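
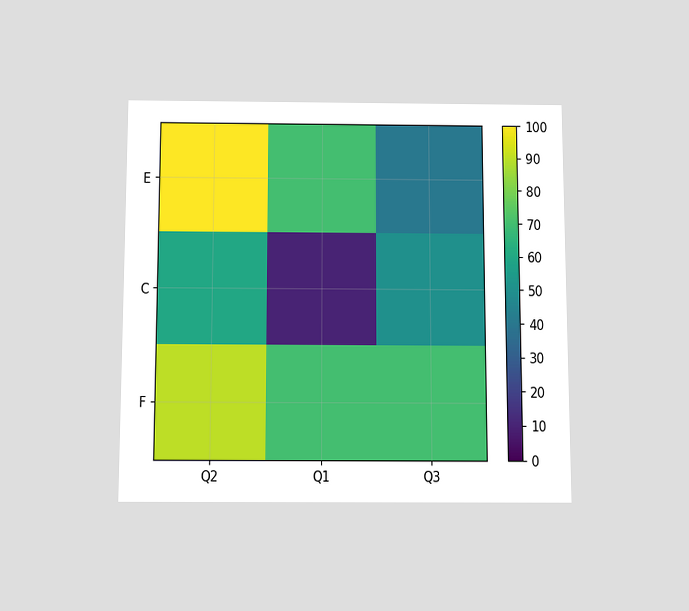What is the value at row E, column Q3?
The chart is viewed slightly from below. Matching cell (E, Q3) against the colorbar gives 40.

40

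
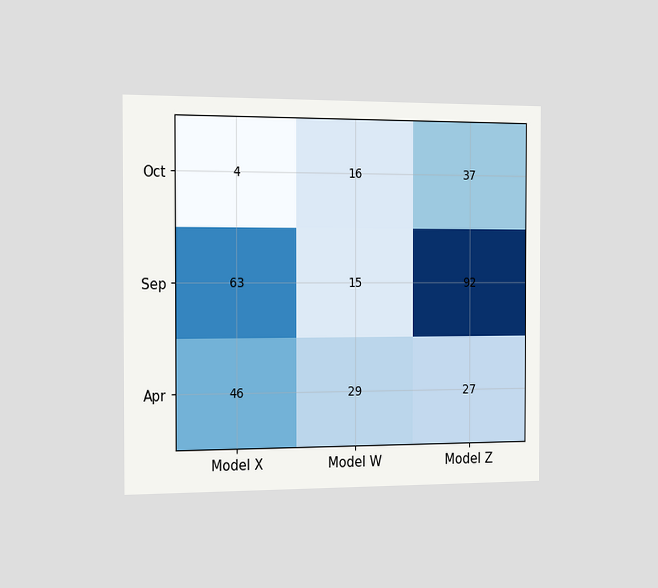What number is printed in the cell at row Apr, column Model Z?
27

The chart is viewed slightly from the left. The (Apr, Model Z) cell reads 27.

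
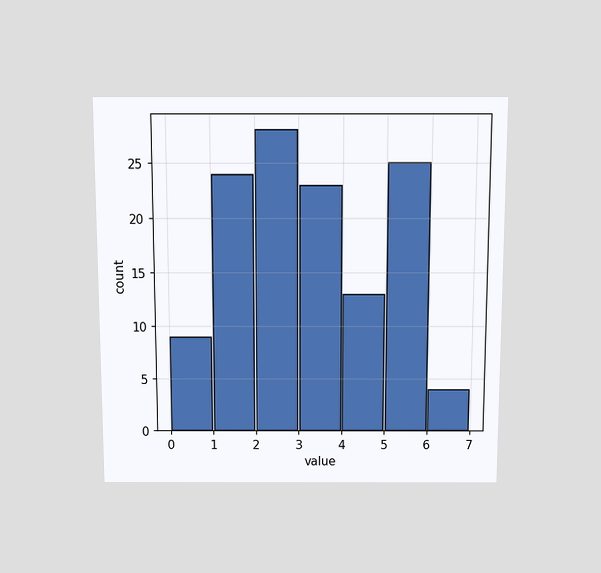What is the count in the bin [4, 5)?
13

The chart is viewed slightly from above. The [4, 5) bin has height 13.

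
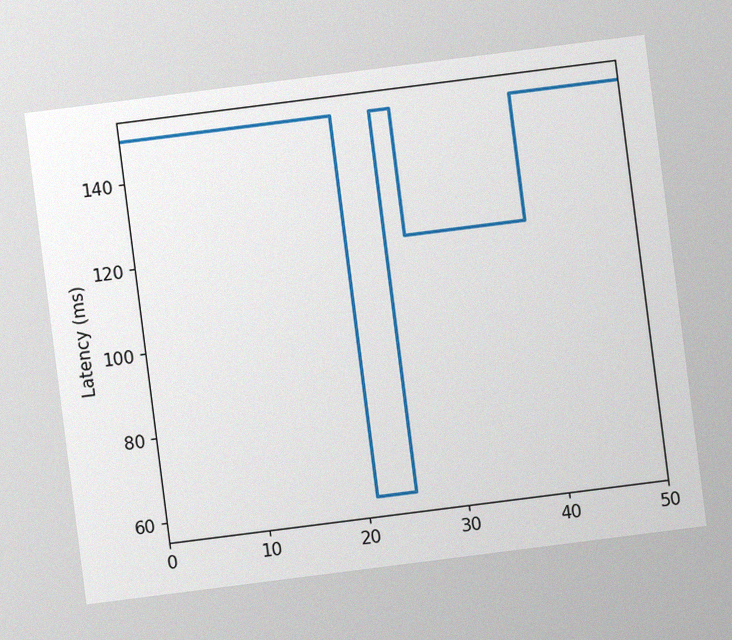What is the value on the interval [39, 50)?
150ms

The chart is tilted about 7° counter-clockwise, with some photo noise. On [39, 50) the step sits at 150ms.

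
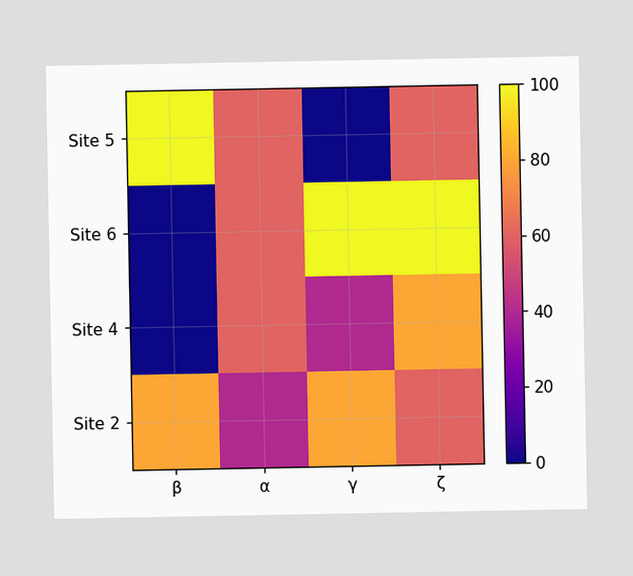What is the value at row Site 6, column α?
Matching cell (Site 6, α) against the colorbar gives 60.

60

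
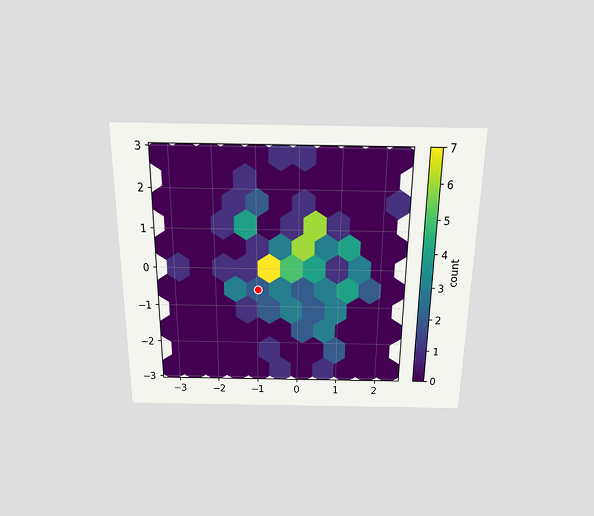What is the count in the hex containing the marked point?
2

The chart is viewed slightly from above. The marked hex reads 2 on the colorbar.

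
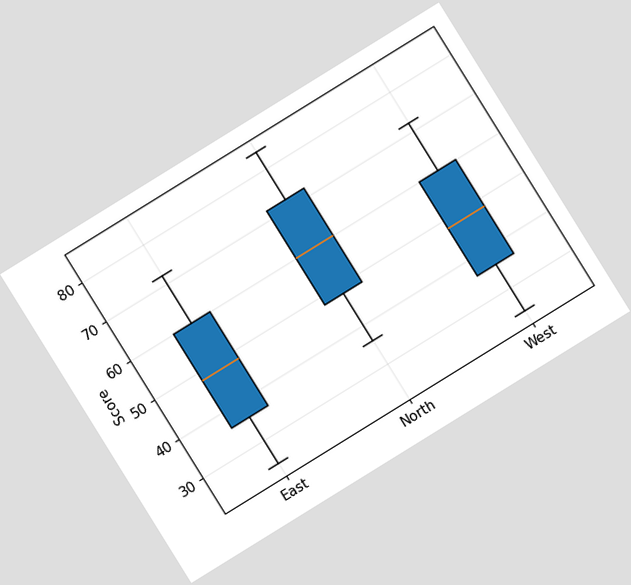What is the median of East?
The chart is tilted about 32° counter-clockwise. The median line in the East box sits at 48.

48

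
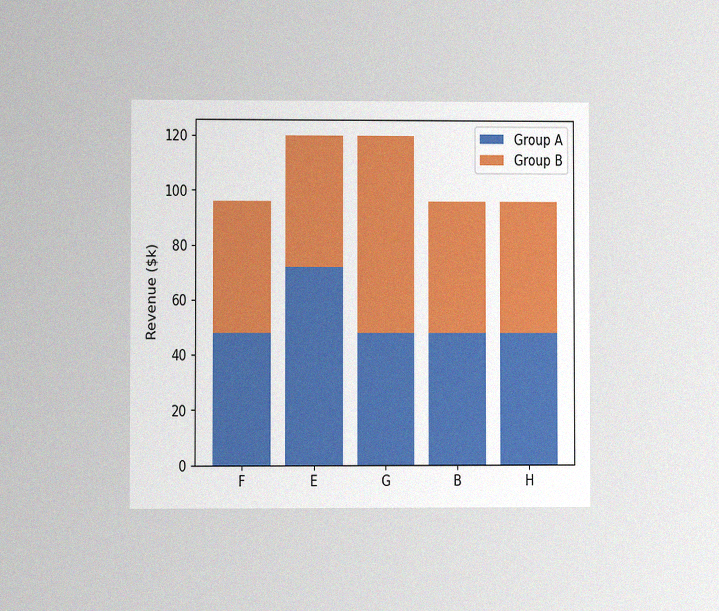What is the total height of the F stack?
$96k

The chart is viewed at a slight angle, with some photo noise. The F stack's top reaches $96k on the y-axis.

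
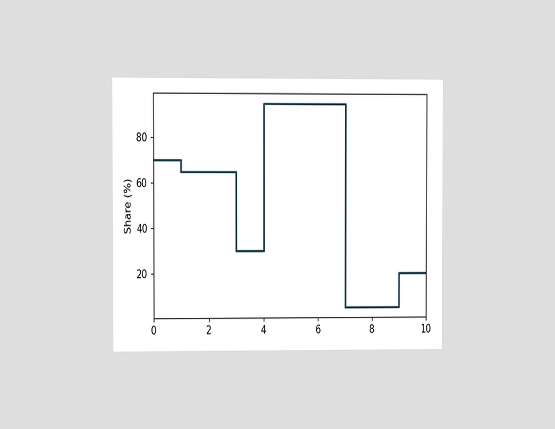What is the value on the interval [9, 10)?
The chart is viewed at a slight angle. On [9, 10) the step sits at 20%.

20%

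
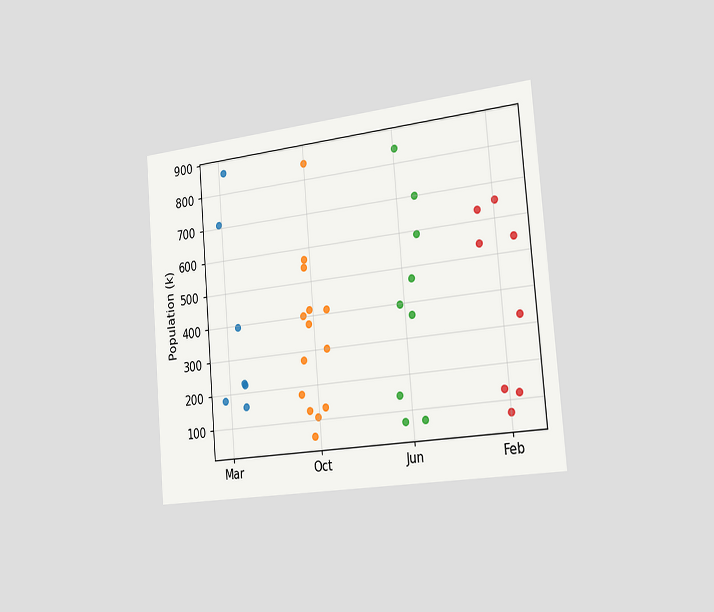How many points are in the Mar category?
The chart is tilted about 5° counter-clockwise and viewed slightly from the right. Counting the markers in the Mar column gives 7.

7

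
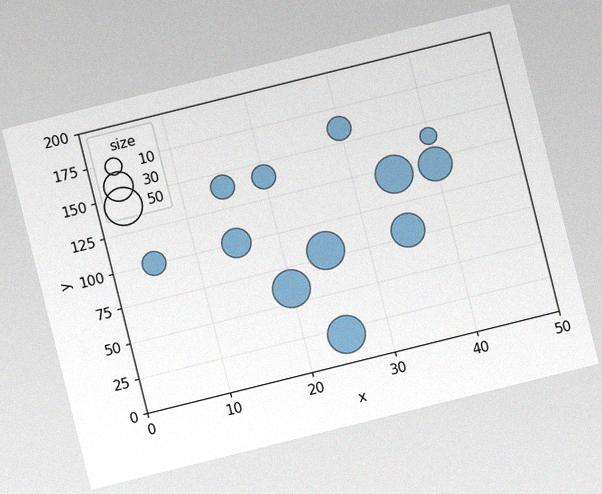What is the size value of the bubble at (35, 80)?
The chart is tilted about 14° counter-clockwise, with some photo noise. Matching the bubble at (35, 80) against the size legend gives 40.

40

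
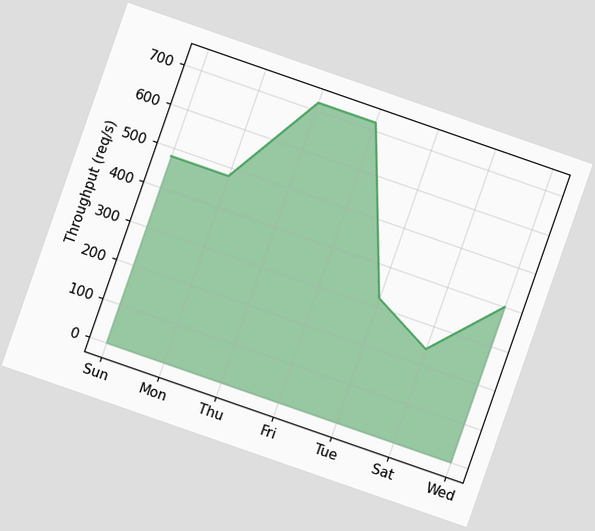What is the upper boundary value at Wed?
The chart is tilted about 19° clockwise. At Wed the upper boundary is at 400req/s.

400req/s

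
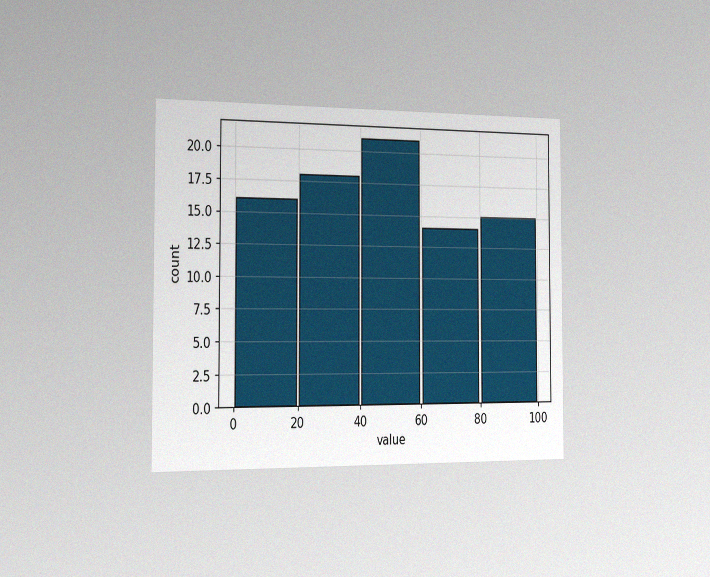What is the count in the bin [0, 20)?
16

The chart is viewed slightly from the left, with some photo noise. The [0, 20) bin has height 16.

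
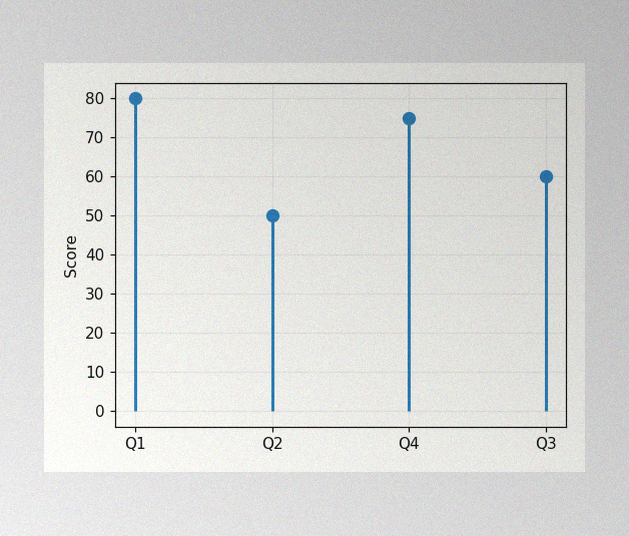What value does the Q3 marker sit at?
The image has some photo noise and uneven lighting. The Q3 marker sits at 60.

60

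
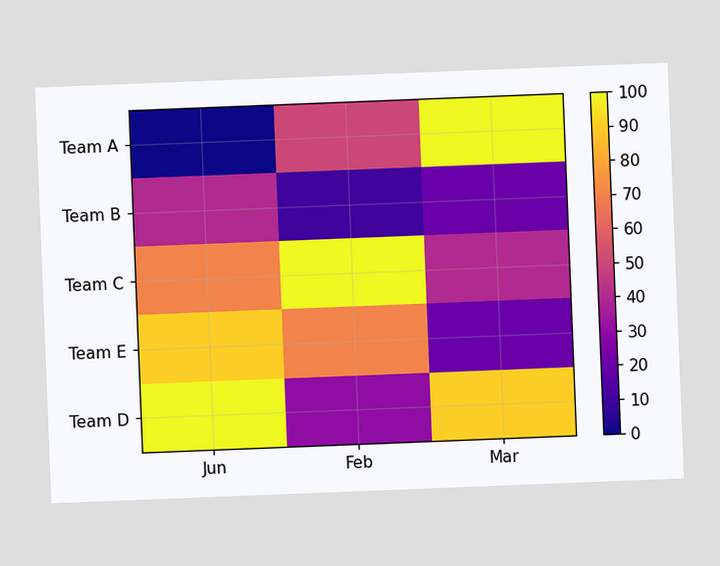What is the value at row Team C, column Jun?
70

The chart is tilted about 2° counter-clockwise. Matching cell (Team C, Jun) against the colorbar gives 70.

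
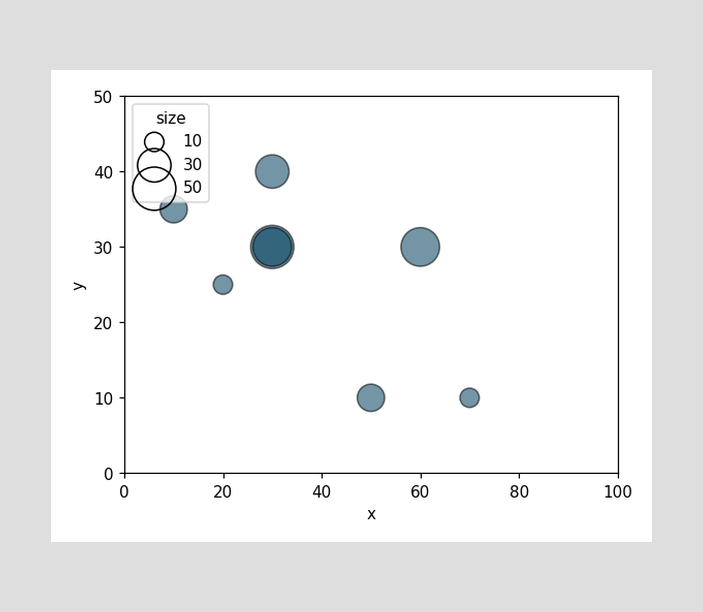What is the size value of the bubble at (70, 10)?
10

Matching the bubble at (70, 10) against the size legend gives 10.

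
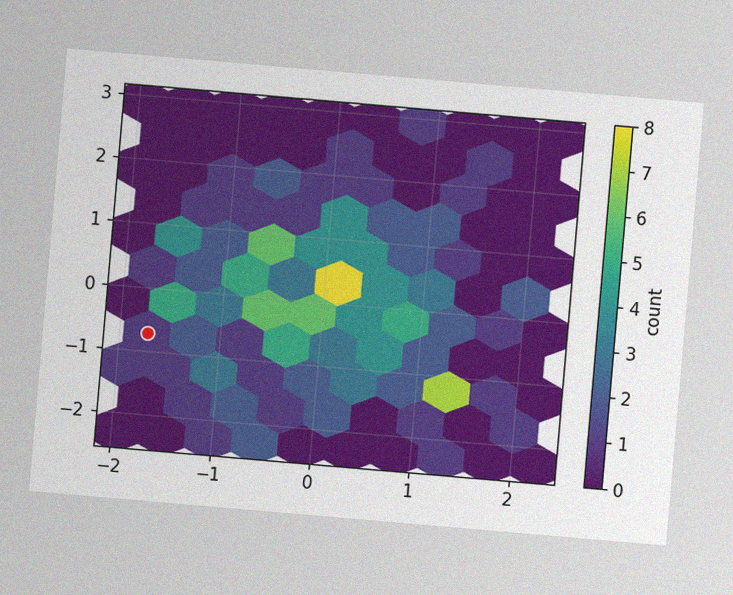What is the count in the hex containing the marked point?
The chart is tilted about 5° clockwise, with some photo noise. The marked hex reads 1 on the colorbar.

1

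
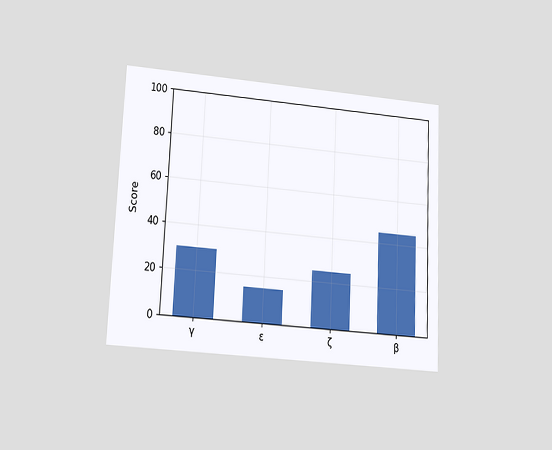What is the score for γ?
30

The chart is tilted about 3° clockwise and viewed slightly from below. Reading along the chart's y-axis, the γ bar reaches 30.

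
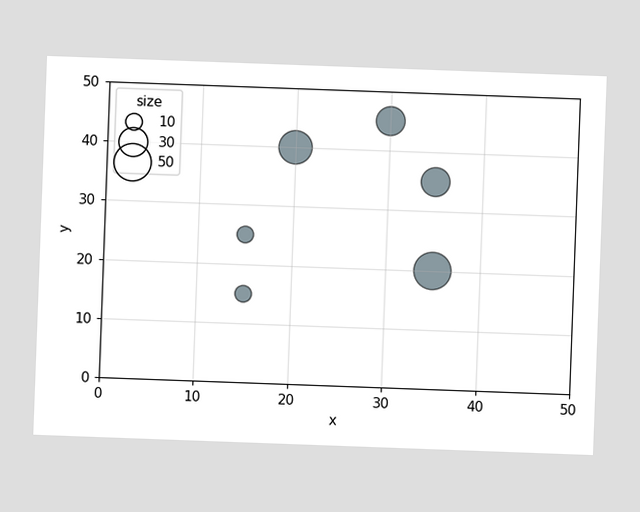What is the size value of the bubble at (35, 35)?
30

The chart is tilted about 2° clockwise. Matching the bubble at (35, 35) against the size legend gives 30.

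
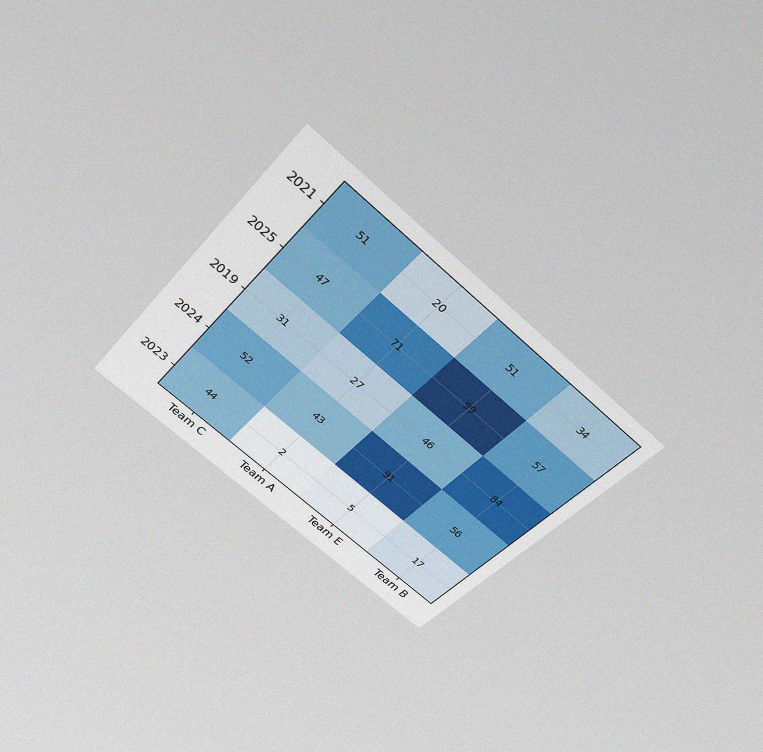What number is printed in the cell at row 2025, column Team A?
71

The chart is tilted about 40° clockwise and viewed slightly from above, with some photo noise. The (2025, Team A) cell reads 71.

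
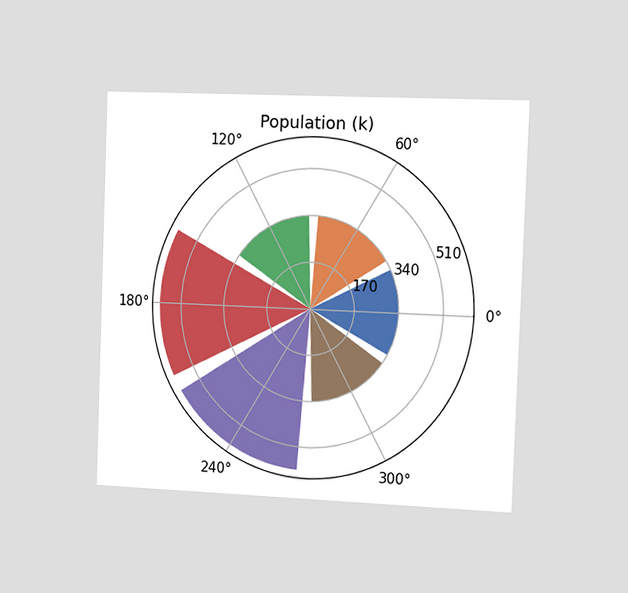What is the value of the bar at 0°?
340k

The chart is tilted about 2° clockwise and viewed slightly from the right. The bar at 0° reaches 340k on the radial axis.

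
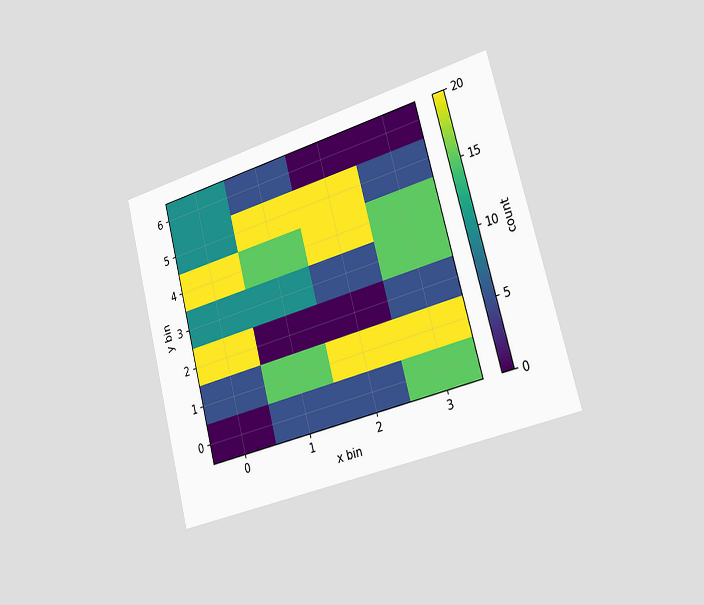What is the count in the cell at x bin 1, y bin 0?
5

The chart is tilted about 15° counter-clockwise and viewed slightly from the right. Matching the cell (1, 0) against the colorbar gives 5.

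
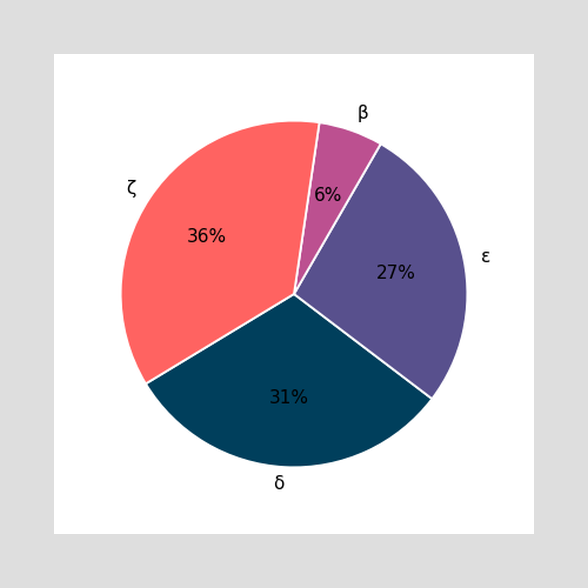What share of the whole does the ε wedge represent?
The ε slice takes up 27% of the pie.

27%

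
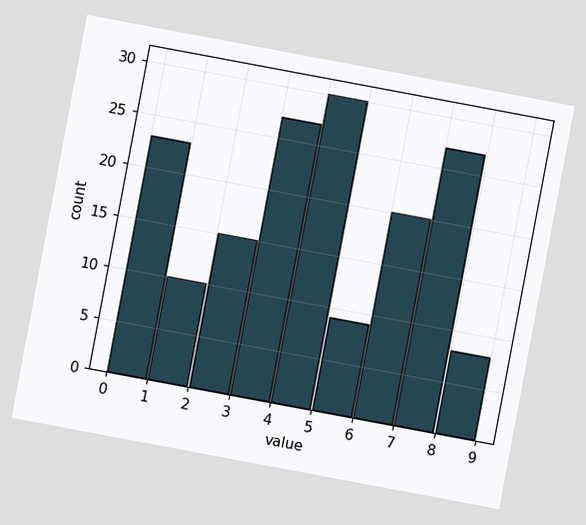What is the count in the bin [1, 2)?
The chart is tilted about 11° clockwise. The [1, 2) bin has height 10.

10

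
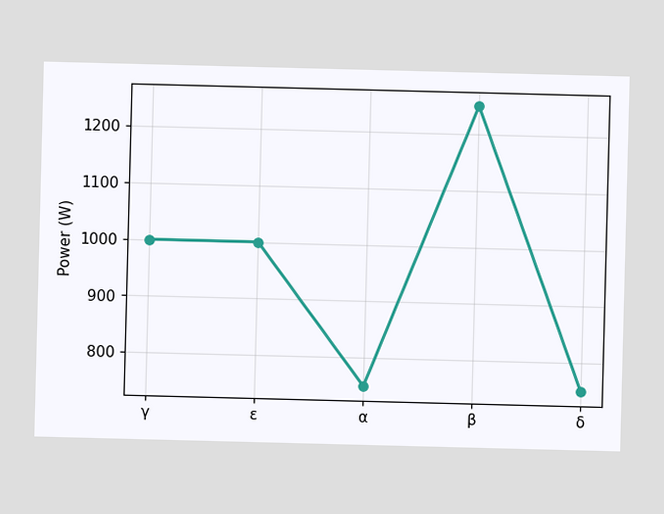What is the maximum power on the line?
1250W

The highest point is at β, and reading across to the y-axis gives 1250W.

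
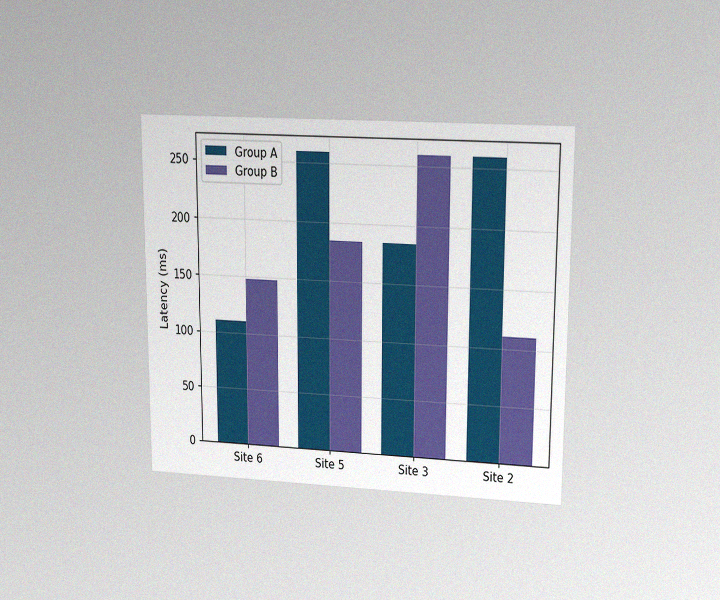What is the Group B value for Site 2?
The chart is viewed at a slight angle, with some photo noise. The Group B bar at Site 2 reaches 111ms on the y-axis.

111ms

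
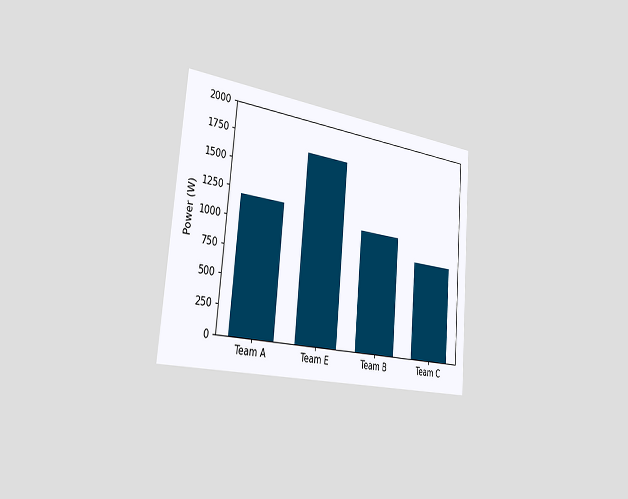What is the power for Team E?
The chart is tilted about 5° clockwise and viewed slightly from the left. Reading along the chart's y-axis, the Team E bar reaches 1700W.

1700W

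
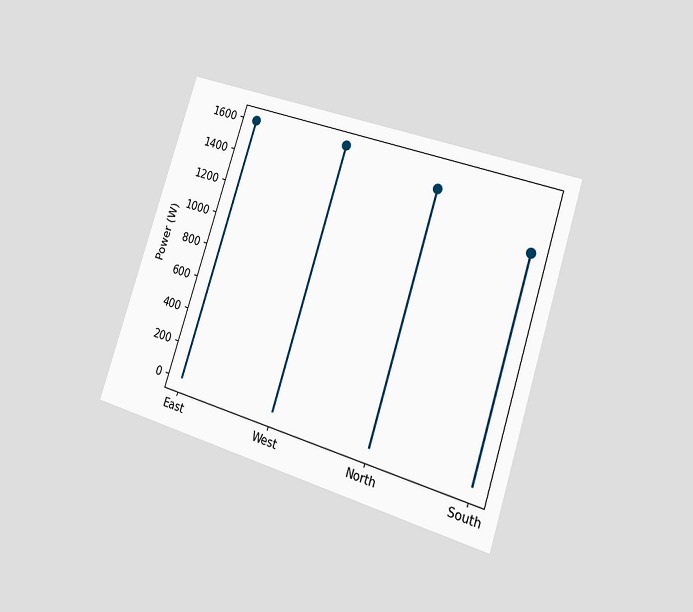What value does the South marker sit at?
1300W

The chart is tilted about 18° clockwise and viewed at a slight angle. The South marker sits at 1300W.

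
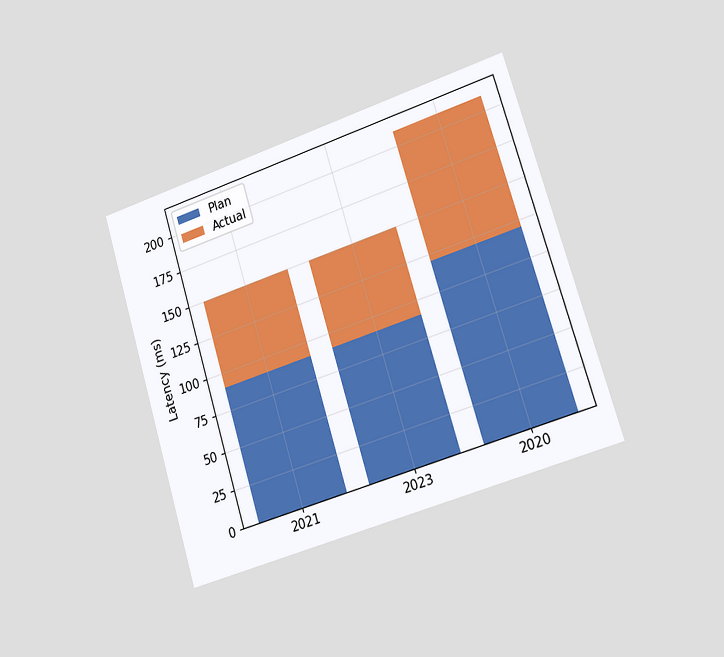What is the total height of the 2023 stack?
The chart is tilted about 17° counter-clockwise and viewed slightly from the right. The 2023 stack's top reaches 150ms on the y-axis.

150ms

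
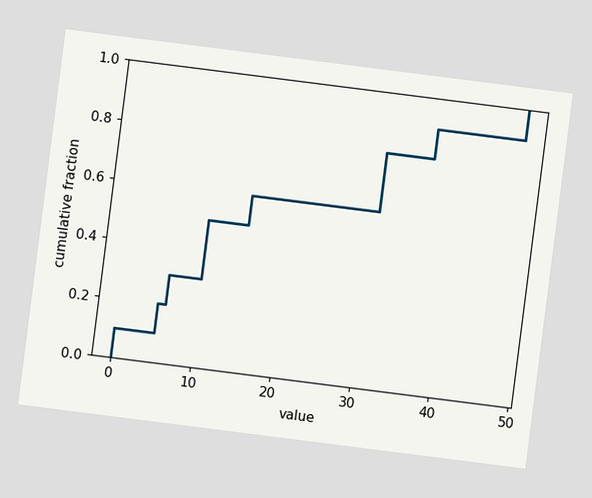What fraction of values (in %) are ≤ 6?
The chart is tilted about 7° clockwise. At x=6 the ECDF step is at 30%.

30%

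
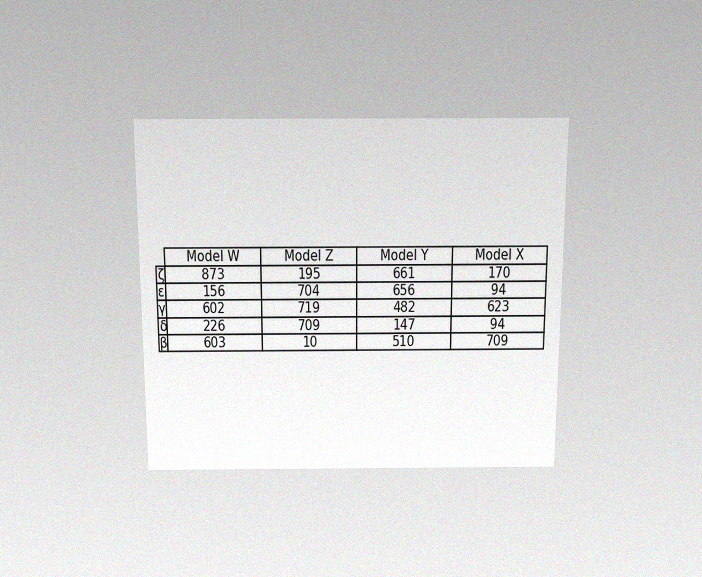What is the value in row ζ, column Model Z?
The chart is viewed slightly from above, with some photo noise. The (ζ, Model Z) cell reads 195.

195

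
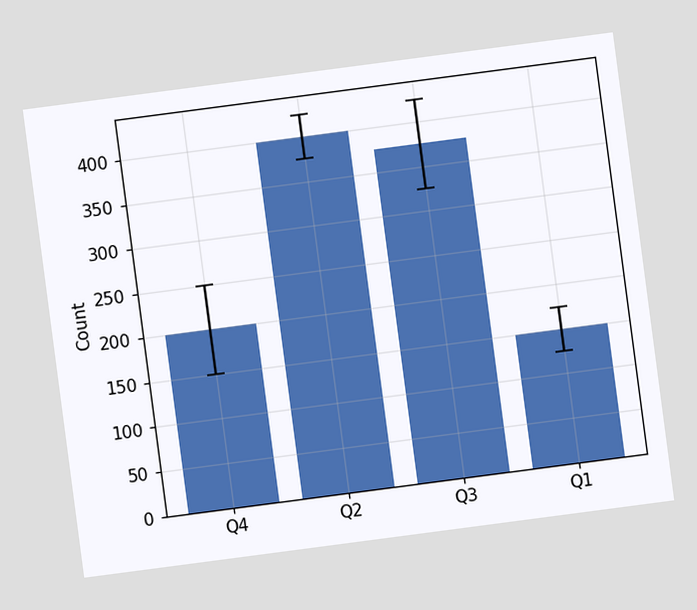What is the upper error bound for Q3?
The chart is tilted about 7° counter-clockwise. The Q3 bar's upper whisker reaches 425.

425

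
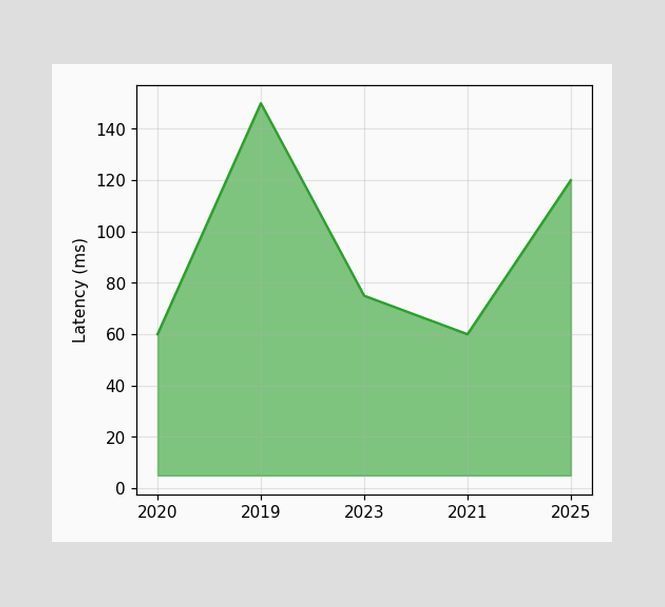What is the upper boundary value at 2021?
60ms

At 2021 the upper boundary is at 60ms.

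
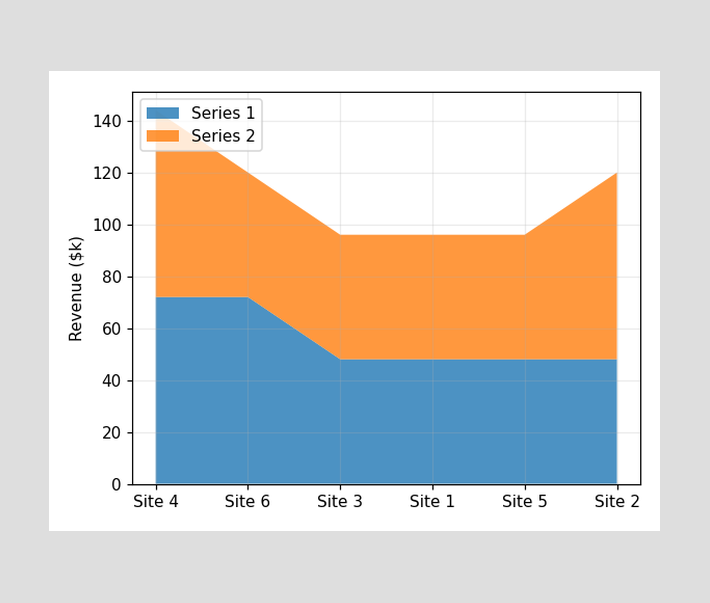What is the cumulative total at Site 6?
$120k

The stacked total at Site 6 reaches $120k.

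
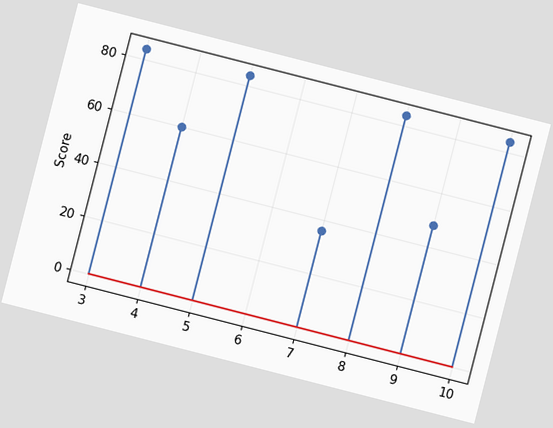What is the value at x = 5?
84

The chart is tilted about 14° clockwise. The stem at x=5 reaches 84.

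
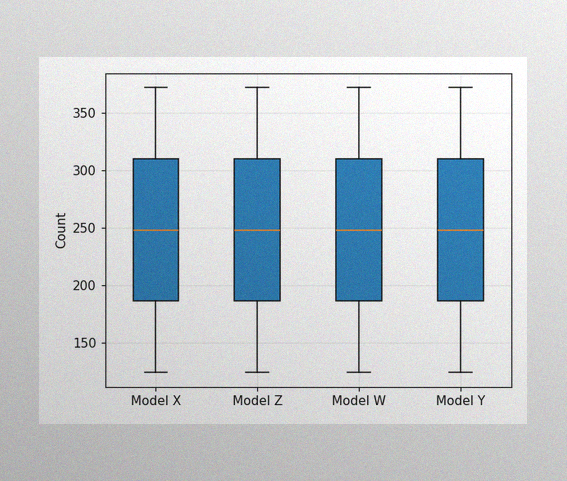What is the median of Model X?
248

The image has some photo noise and uneven lighting. The median line in the Model X box sits at 248.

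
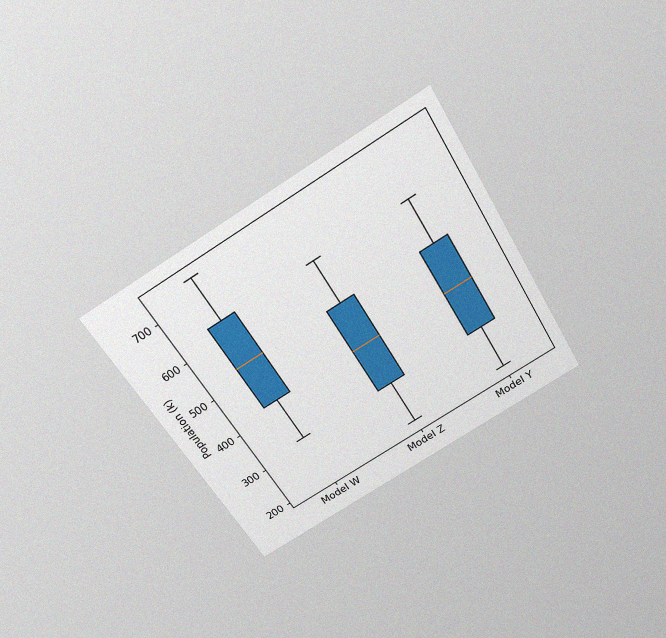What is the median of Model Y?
The chart is tilted about 31° counter-clockwise and viewed slightly from above, with some photo noise. The median line in the Model Y box sits at 424k.

424k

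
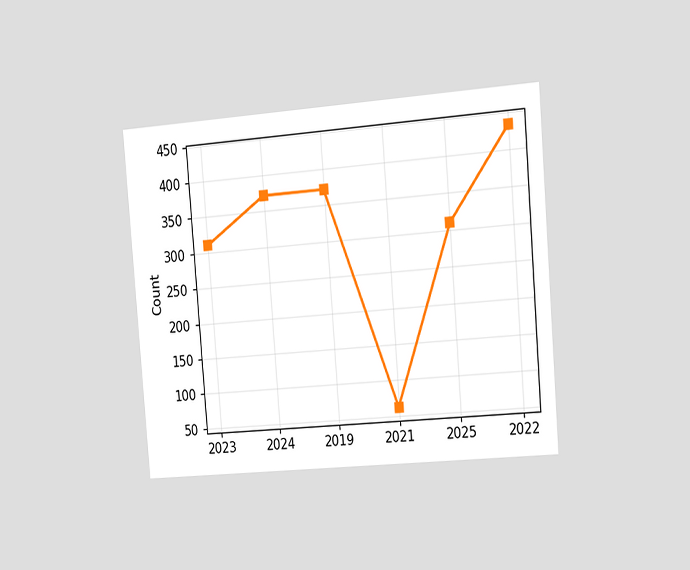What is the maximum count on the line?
434

The chart is tilted about 5° counter-clockwise and viewed slightly from the right. The highest point is at 2022, and reading across to the y-axis gives 434.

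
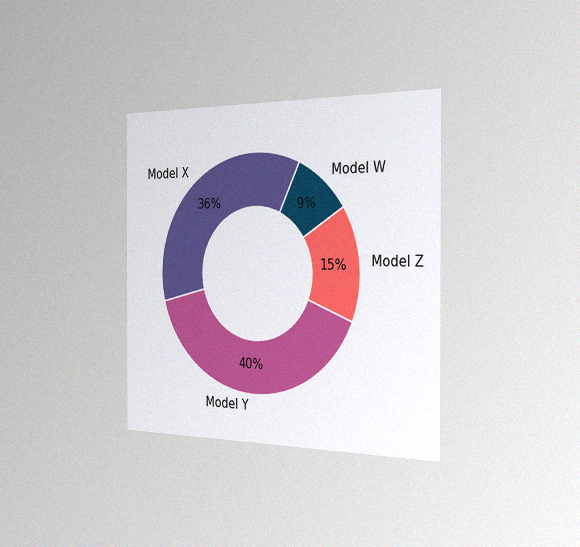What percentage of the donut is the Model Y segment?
40%

The chart is viewed slightly from the right, with some photo noise. The Model Y segment takes up 40% of the ring.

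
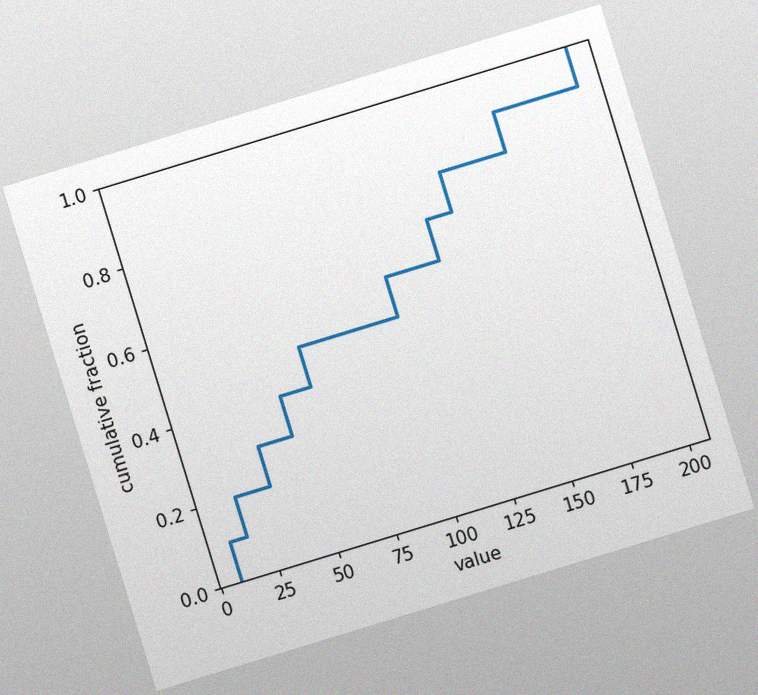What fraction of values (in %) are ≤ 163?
90%

The chart is tilted about 17° counter-clockwise, with some photo noise. At x=163 the ECDF step is at 90%.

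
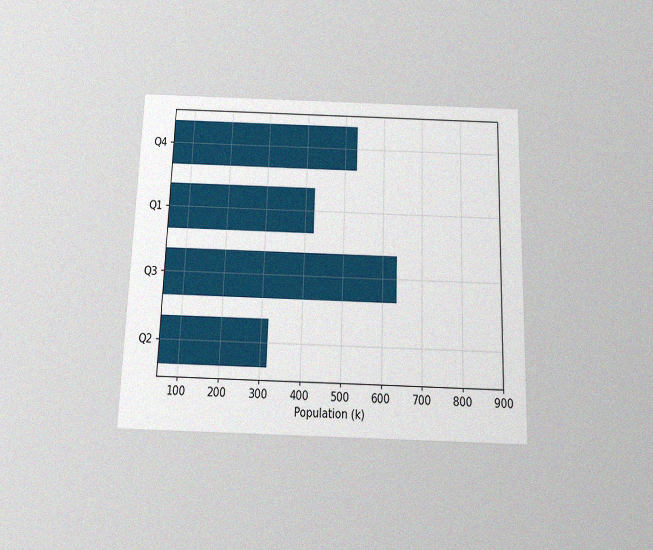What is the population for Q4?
The chart is viewed slightly from below, with some photo noise. Reading along the chart's x-axis, the Q4 bar reaches 530k.

530k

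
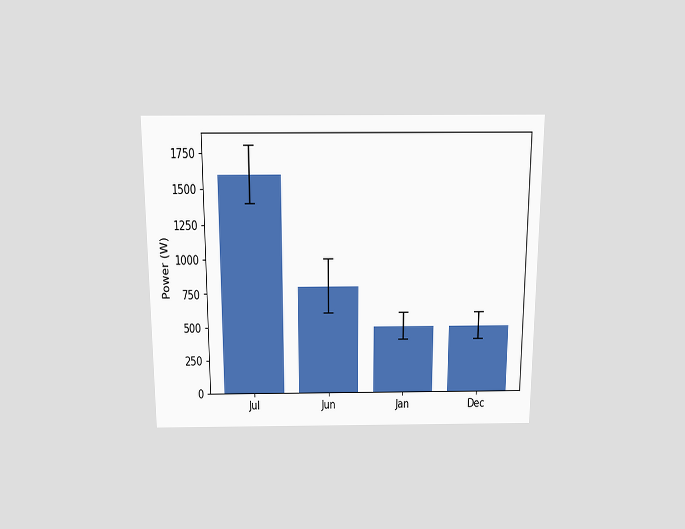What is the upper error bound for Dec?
The chart is viewed slightly from above. The Dec bar's upper whisker reaches 600W.

600W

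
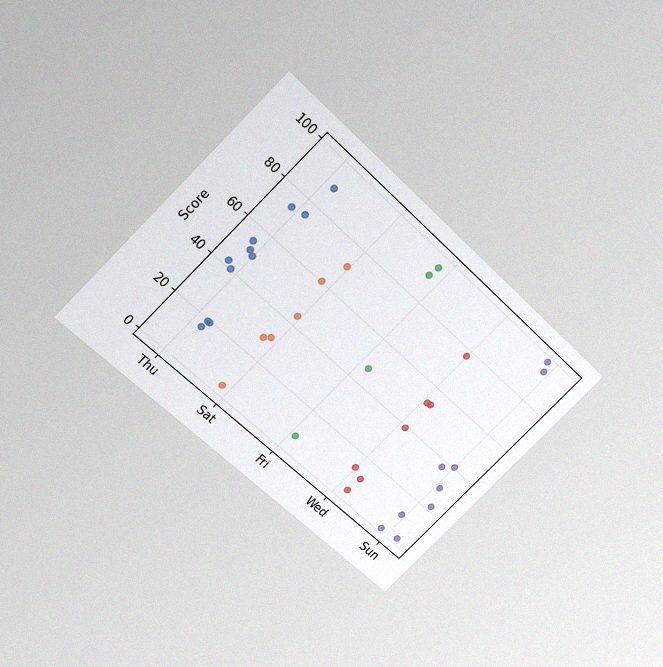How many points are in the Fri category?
4

The chart is tilted about 45° clockwise and viewed slightly from above, with some photo noise. Counting the markers in the Fri column gives 4.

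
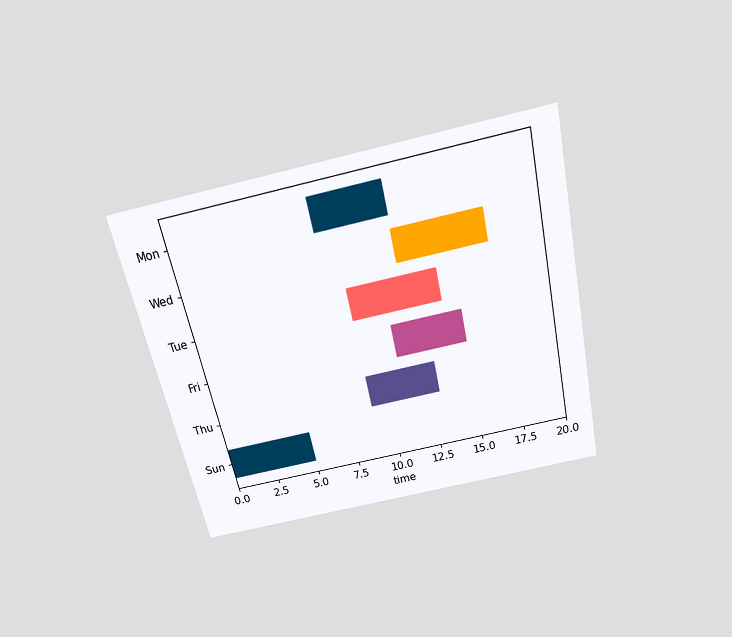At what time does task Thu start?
9

The chart is tilted about 13° counter-clockwise and viewed slightly from above. The Thu bar begins at t=9.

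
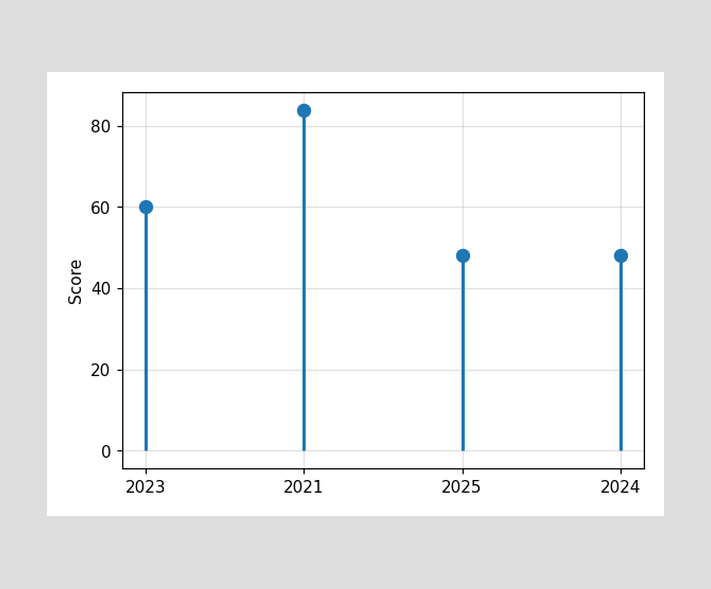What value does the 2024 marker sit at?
The 2024 marker sits at 48.

48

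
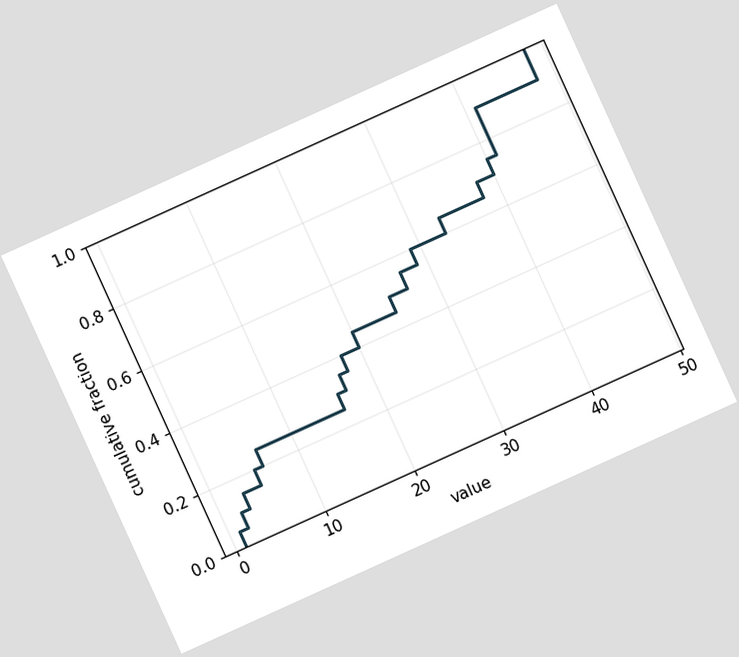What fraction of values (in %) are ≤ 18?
The chart is tilted about 24° counter-clockwise. At x=18 the ECDF step is at 40%.

40%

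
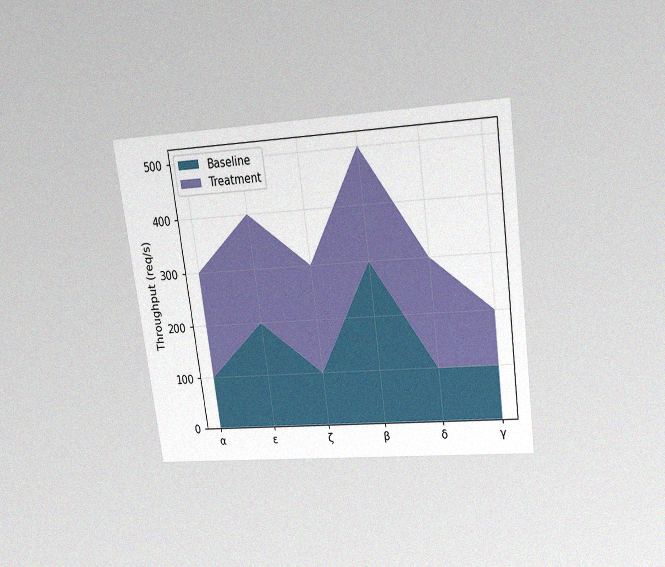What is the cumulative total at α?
The chart is tilted about 8° counter-clockwise and viewed slightly from above, with some photo noise. The stacked total at α reaches 300req/s.

300req/s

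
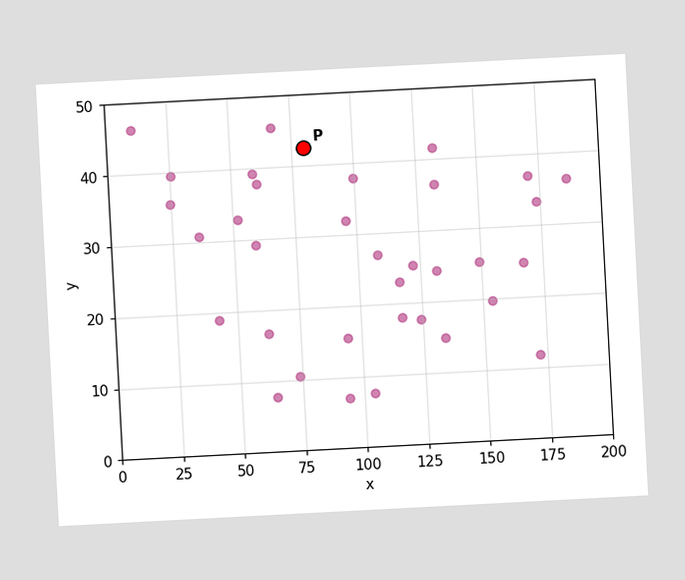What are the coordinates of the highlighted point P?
The chart is tilted about 3° counter-clockwise. Following the gridlines from P to each axis, P sits at (80, 42.5).

(80, 42.5)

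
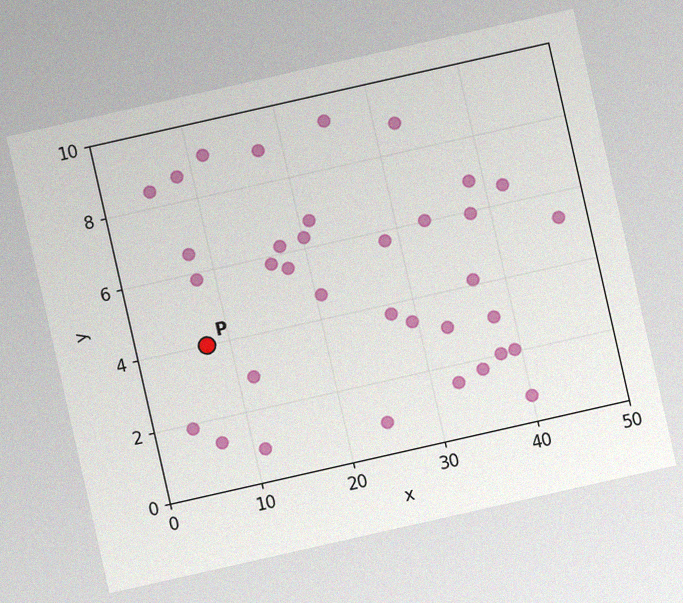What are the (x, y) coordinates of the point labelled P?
The chart is tilted about 13° counter-clockwise, with some photo noise. Following the gridlines from P to each axis, P sits at (7.5, 4).

(7.5, 4)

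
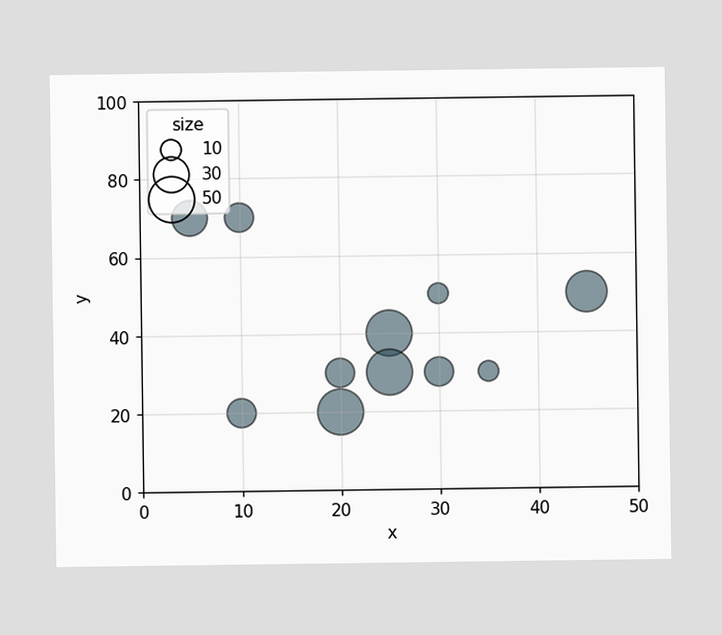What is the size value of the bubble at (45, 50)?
40

Matching the bubble at (45, 50) against the size legend gives 40.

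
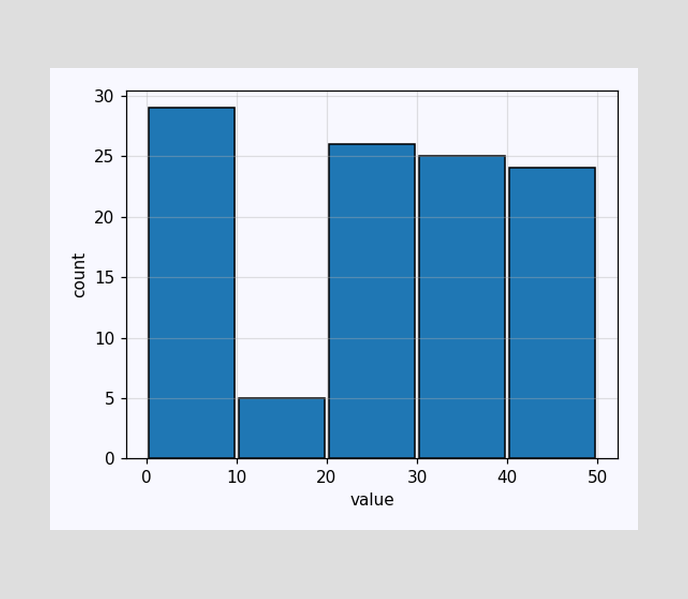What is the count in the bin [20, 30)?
26

The [20, 30) bin has height 26.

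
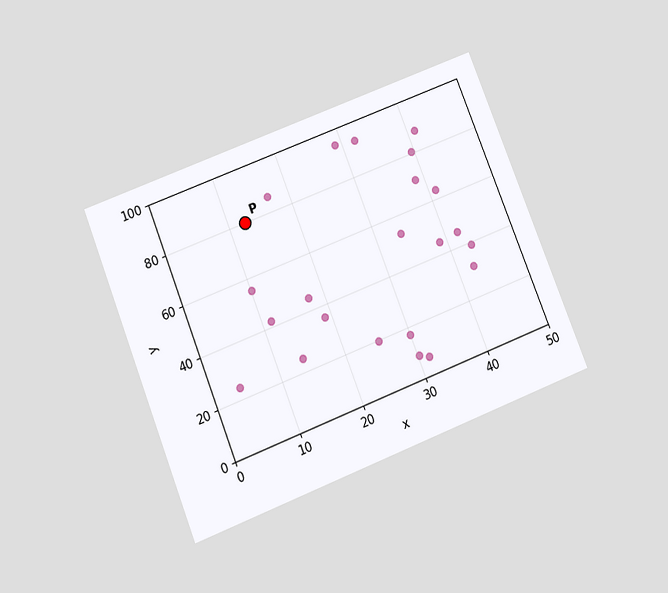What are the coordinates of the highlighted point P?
The chart is tilted about 22° counter-clockwise and viewed slightly from below. Following the gridlines from P to each axis, P sits at (12.5, 80).

(12.5, 80)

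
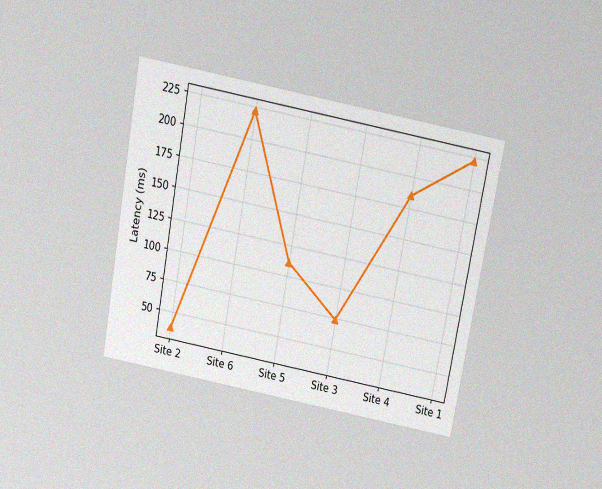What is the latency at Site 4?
The chart is tilted about 10° clockwise and viewed slightly from above, with some photo noise. At Site 4, the line is at 185ms.

185ms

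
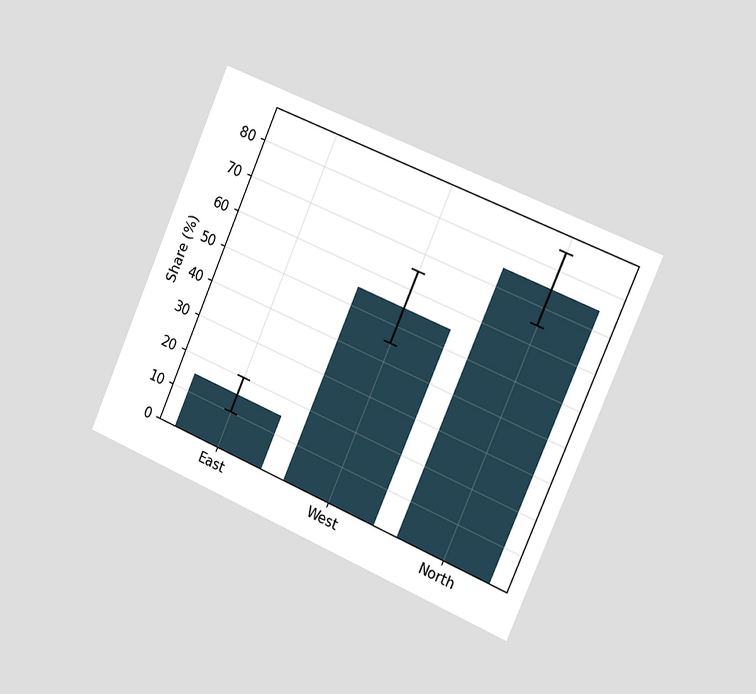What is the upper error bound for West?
The chart is tilted about 23° clockwise and viewed slightly from the right. The West bar's upper whisker reaches 65%.

65%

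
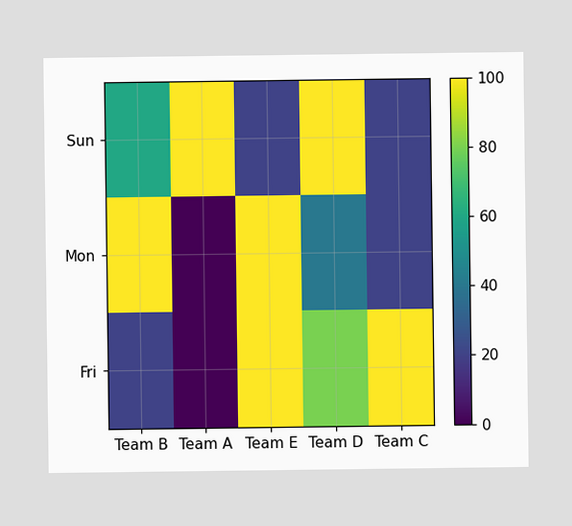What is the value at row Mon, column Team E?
Matching cell (Mon, Team E) against the colorbar gives 100.

100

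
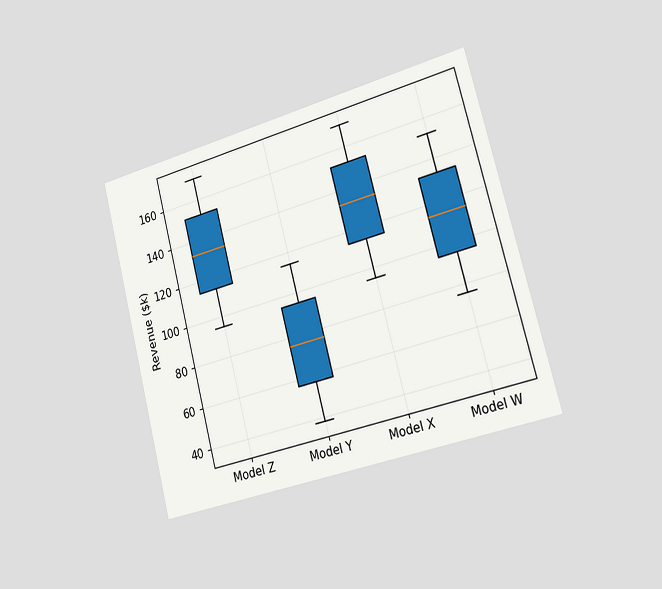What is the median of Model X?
$133k

The chart is tilted about 15° counter-clockwise and viewed slightly from the right. The median line in the Model X box sits at $133k.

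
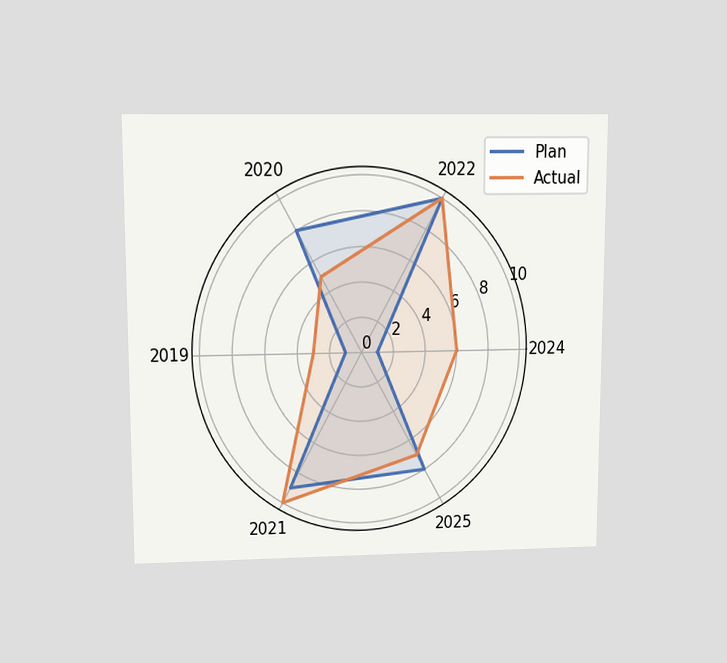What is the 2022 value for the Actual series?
The chart is viewed slightly from above. On the 2022 axis, Actual reaches 10.

10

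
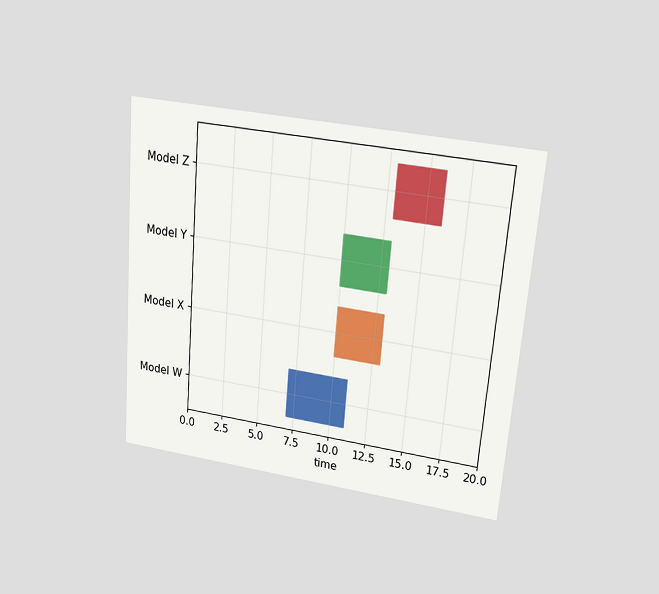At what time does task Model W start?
7

The chart is tilted about 5° clockwise and viewed slightly from above. The Model W bar begins at t=7.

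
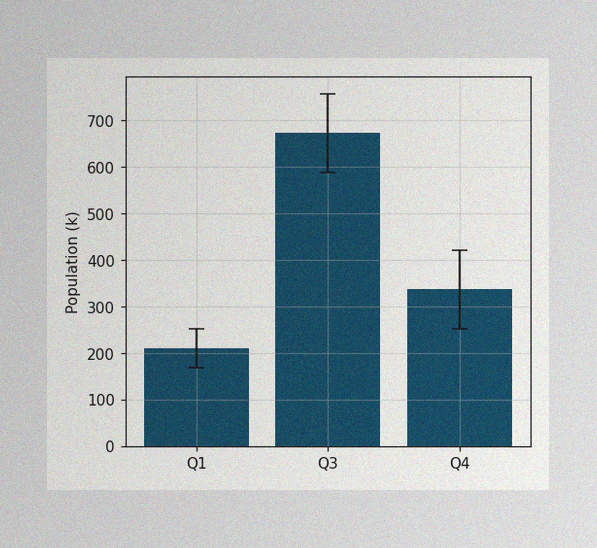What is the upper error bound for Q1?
252k

The image has some photo noise and uneven lighting. The Q1 bar's upper whisker reaches 252k.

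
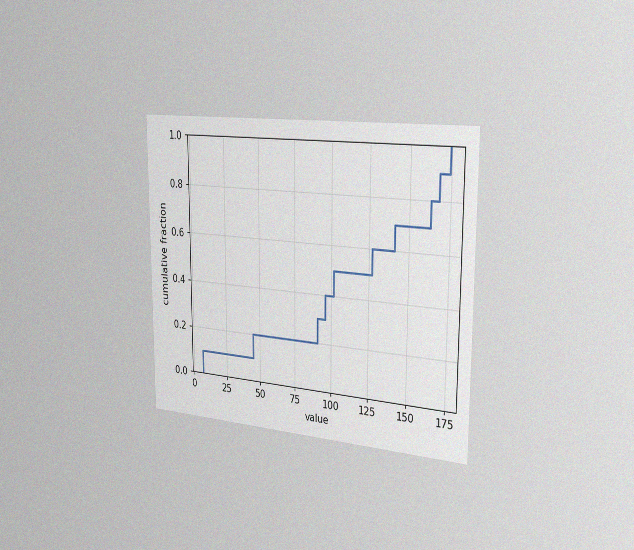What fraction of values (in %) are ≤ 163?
The chart is viewed slightly from the right, with some photo noise. At x=163 the ECDF step is at 80%.

80%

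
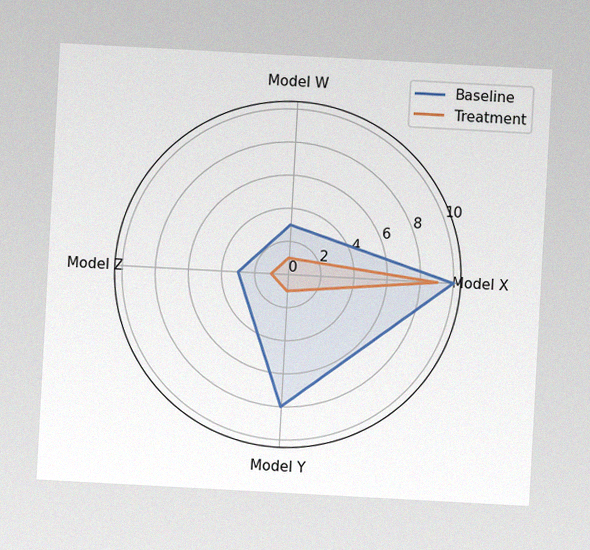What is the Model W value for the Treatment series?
The chart is tilted about 3° clockwise, with some photo noise. On the Model W axis, Treatment reaches 1.

1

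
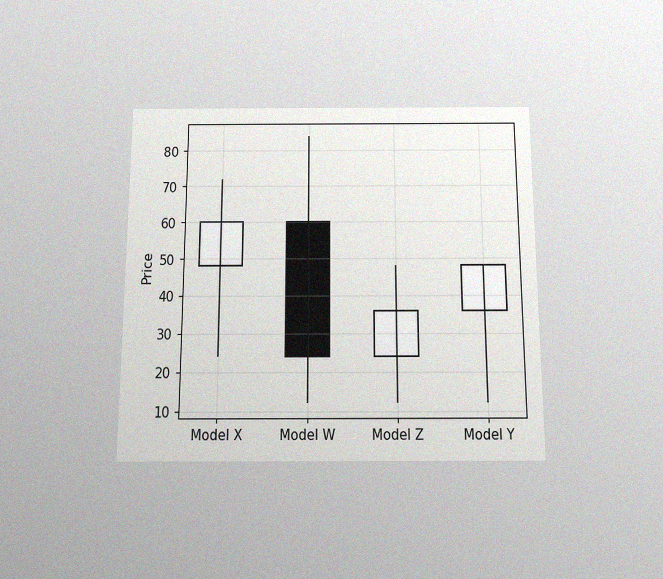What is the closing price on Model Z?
36

The chart is viewed slightly from below, with some photo noise. The Model Z candle closes at 36.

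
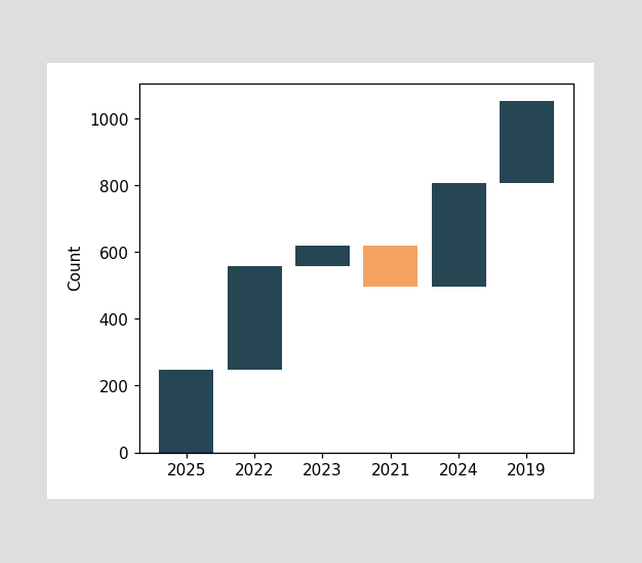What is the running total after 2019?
After 2019 the running total reaches 1054.

1054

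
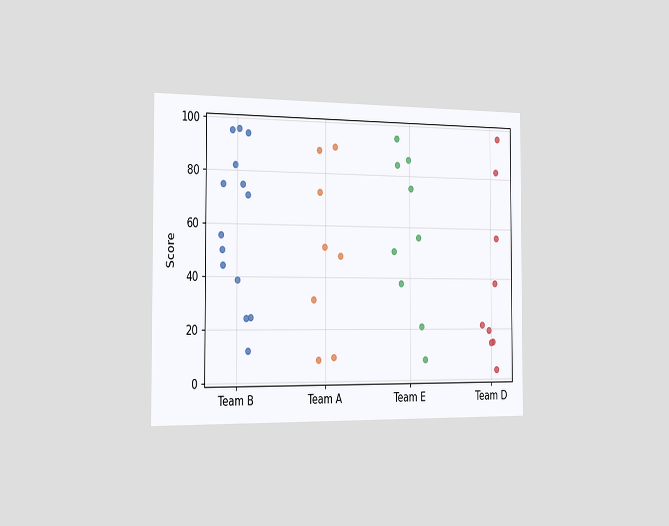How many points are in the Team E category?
The chart is viewed slightly from the left. Counting the markers in the Team E column gives 9.

9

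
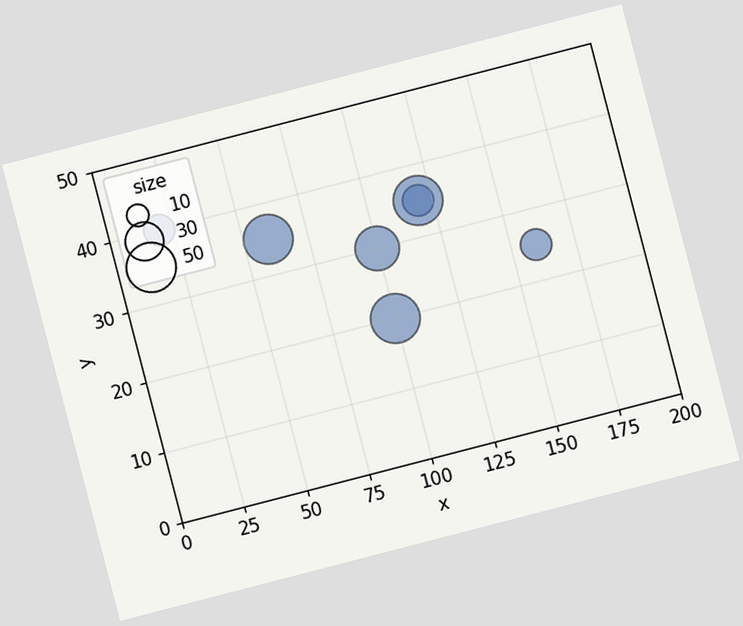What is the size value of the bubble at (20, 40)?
20

The chart is tilted about 15° counter-clockwise. Matching the bubble at (20, 40) against the size legend gives 20.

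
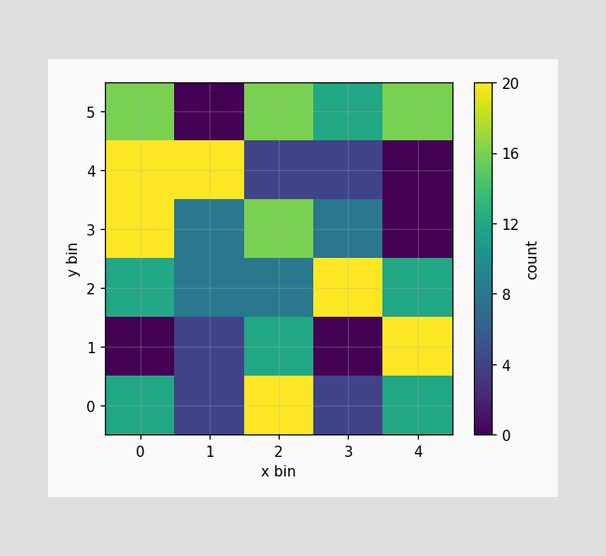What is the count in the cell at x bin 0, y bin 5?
Matching the cell (0, 5) against the colorbar gives 16.

16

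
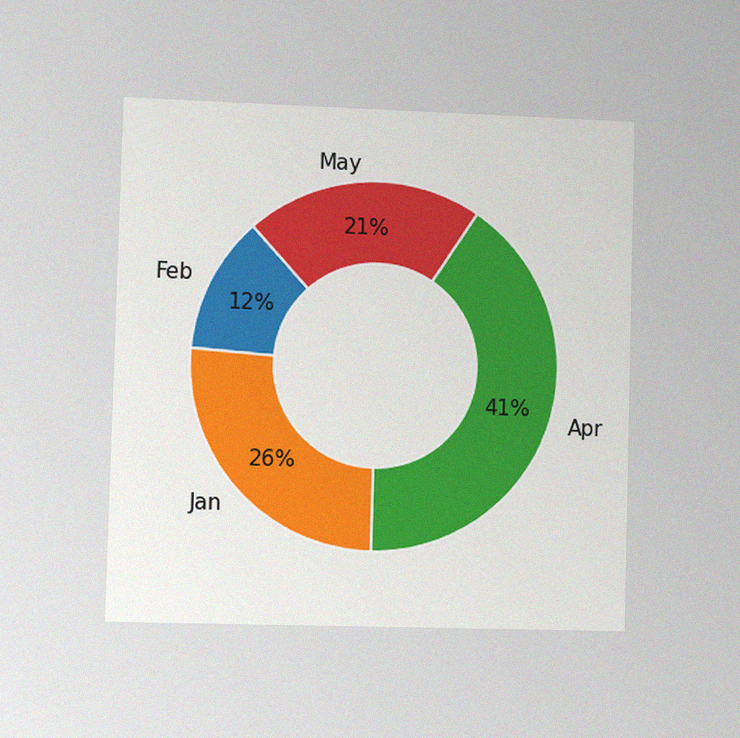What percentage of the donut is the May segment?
21%

The chart is viewed slightly from the left, with some photo noise. The May segment takes up 21% of the ring.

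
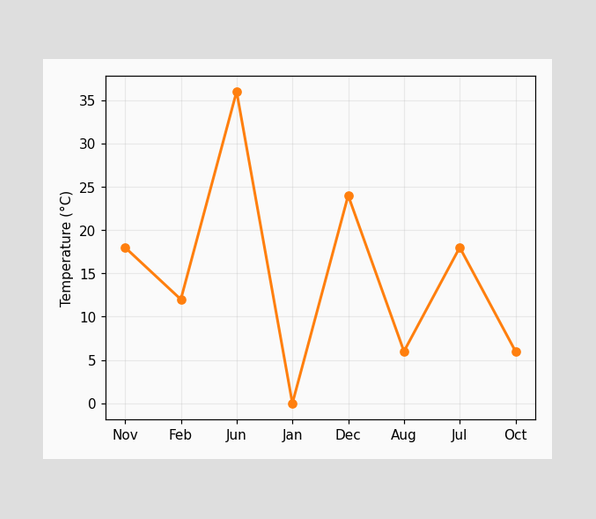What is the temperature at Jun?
36°C

At Jun, the line is at 36°C.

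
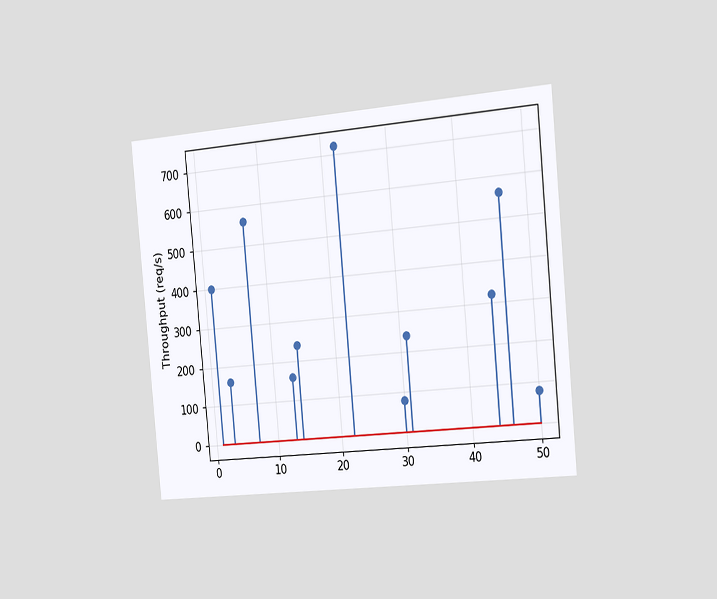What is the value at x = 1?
The chart is tilted about 5° counter-clockwise and viewed slightly from the right. The stem at x=1 reaches 400req/s.

400req/s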